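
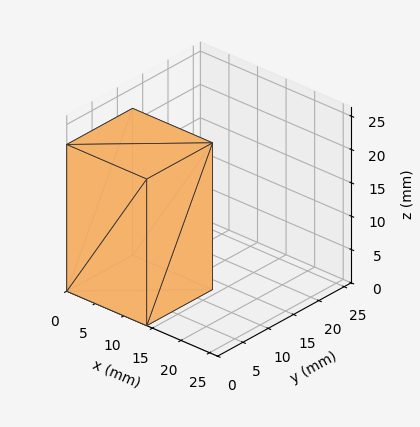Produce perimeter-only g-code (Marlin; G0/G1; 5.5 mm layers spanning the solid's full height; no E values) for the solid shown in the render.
Reading the render: the shape is a rectangular box, roughly 14 × 13 mm footprint and 22 mm tall (dimensions read to the nearest mm from the axis ticks). For the g-code, the solid's height is divided into equal slices at the stated Δz and each level perimeter traced with G1 moves after a G0 lift.

; perimeter-only toolpath
G21 ; units = mm
G90 ; absolute positioning
G28 ; home
; layer 1
G0 Z5.5
G0 X0.0 Y0.0
G1 X14.0 Y0.0
G1 X14.0 Y13.0
G1 X0.0 Y13.0
G1 X0.0 Y0.0
; layer 2
G0 Z11.0
G0 X0.0 Y0.0
G1 X14.0 Y0.0
G1 X14.0 Y13.0
G1 X0.0 Y13.0
G1 X0.0 Y0.0
; layer 3
G0 Z16.5
G0 X0.0 Y0.0
G1 X14.0 Y0.0
G1 X14.0 Y13.0
G1 X0.0 Y13.0
G1 X0.0 Y0.0
; layer 4
G0 Z22.0
G0 X0.0 Y0.0
G1 X14.0 Y0.0
G1 X14.0 Y13.0
G1 X0.0 Y13.0
G1 X0.0 Y0.0
M2 ; end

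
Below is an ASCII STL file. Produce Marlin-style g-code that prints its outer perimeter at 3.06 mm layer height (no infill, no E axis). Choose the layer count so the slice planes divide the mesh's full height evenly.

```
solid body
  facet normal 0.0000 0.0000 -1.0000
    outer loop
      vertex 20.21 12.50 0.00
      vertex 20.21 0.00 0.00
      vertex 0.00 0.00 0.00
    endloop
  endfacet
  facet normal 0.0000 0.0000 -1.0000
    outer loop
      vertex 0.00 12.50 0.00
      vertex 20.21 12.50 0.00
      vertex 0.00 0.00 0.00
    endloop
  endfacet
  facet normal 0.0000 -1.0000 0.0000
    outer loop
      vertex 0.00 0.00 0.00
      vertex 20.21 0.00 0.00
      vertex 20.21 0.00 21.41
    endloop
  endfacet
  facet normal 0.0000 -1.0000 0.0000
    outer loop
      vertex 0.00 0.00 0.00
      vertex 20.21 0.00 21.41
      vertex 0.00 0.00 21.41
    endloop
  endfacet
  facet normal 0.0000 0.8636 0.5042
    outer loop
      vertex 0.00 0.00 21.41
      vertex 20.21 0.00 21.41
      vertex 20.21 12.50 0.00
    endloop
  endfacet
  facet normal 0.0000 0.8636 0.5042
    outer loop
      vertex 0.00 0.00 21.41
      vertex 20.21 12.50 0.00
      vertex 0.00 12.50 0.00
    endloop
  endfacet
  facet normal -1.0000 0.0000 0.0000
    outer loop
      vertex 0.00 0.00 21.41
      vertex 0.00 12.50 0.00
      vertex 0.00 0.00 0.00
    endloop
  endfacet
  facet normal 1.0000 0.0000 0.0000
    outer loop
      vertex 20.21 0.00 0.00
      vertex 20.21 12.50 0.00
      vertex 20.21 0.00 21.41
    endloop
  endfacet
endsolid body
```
; perimeter-only toolpath
G21 ; units = mm
G90 ; absolute positioning
G28 ; home
; layer 1
G0 Z3.06
G0 X0.00 Y0.00
G1 X20.21 Y0.00
G1 X20.21 Y10.71
G1 X0.00 Y10.71
G1 X0.00 Y0.00
; layer 2
G0 Z6.12
G0 X0.00 Y0.00
G1 X20.21 Y0.00
G1 X20.21 Y8.93
G1 X0.00 Y8.93
G1 X0.00 Y0.00
; layer 3
G0 Z9.18
G0 X0.00 Y0.00
G1 X20.21 Y0.00
G1 X20.21 Y7.14
G1 X0.00 Y7.14
G1 X0.00 Y0.00
; layer 4
G0 Z12.23
G0 X0.00 Y0.00
G1 X20.21 Y0.00
G1 X20.21 Y5.36
G1 X0.00 Y5.36
G1 X0.00 Y0.00
; layer 5
G0 Z15.29
G0 X0.00 Y0.00
G1 X20.21 Y0.00
G1 X20.21 Y3.57
G1 X0.00 Y3.57
G1 X0.00 Y0.00
; layer 6
G0 Z18.35
G0 X0.00 Y0.00
G1 X20.21 Y0.00
G1 X20.21 Y1.79
G1 X0.00 Y1.79
G1 X0.00 Y0.00
M2 ; end

The solid is a wedge (ramp): 20.2 × 12.5 mm base, rising to 21.4 mm along the y=0 edge and sloping linearly to z=0 at y=12.5. Slicing at Δz = 3.06 mm — 7 equal slices spanning the solid's height, so layer i sits at z = i·h/7 — gives 6 non-empty perimeters. Each is a 4-segment closed polygon; G0 lifts to the layer z and rapids to the start vertex, then G1 traces the edges. The cross-section shrinks linearly with z (the slice at the apex is degenerate and omitted).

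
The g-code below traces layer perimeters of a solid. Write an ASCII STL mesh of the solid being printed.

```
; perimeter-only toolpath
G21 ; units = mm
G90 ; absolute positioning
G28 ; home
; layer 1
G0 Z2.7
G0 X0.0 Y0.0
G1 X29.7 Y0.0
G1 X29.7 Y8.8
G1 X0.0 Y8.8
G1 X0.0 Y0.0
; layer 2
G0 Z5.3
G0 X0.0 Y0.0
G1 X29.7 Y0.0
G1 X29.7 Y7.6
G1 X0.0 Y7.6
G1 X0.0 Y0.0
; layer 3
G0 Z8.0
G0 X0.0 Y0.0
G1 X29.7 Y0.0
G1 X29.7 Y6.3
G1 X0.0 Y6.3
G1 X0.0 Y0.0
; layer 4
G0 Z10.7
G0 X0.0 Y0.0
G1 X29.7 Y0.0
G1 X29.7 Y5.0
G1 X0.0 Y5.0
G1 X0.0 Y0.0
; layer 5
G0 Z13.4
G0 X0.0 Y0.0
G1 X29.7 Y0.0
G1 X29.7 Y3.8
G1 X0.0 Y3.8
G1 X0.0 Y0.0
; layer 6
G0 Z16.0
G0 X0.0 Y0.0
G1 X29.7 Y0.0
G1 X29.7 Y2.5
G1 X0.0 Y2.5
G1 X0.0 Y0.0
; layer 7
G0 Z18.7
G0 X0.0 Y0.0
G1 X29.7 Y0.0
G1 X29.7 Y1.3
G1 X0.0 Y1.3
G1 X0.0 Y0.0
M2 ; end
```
solid part
  facet normal 0.0000 0.0000 -1.0000
    outer loop
      vertex 29.7 10.1 0.0
      vertex 29.7 0.0 0.0
      vertex 0.0 0.0 0.0
    endloop
  endfacet
  facet normal 0.0000 0.0000 -1.0000
    outer loop
      vertex 0.0 10.1 0.0
      vertex 29.7 10.1 0.0
      vertex 0.0 0.0 0.0
    endloop
  endfacet
  facet normal 0.0000 -1.0000 0.0000
    outer loop
      vertex 0.0 0.0 0.0
      vertex 29.7 0.0 0.0
      vertex 29.7 0.0 21.4
    endloop
  endfacet
  facet normal 0.0000 -1.0000 0.0000
    outer loop
      vertex 0.0 0.0 0.0
      vertex 29.7 0.0 21.4
      vertex 0.0 0.0 21.4
    endloop
  endfacet
  facet normal 0.0000 0.9043 0.4268
    outer loop
      vertex 0.0 0.0 21.4
      vertex 29.7 0.0 21.4
      vertex 29.7 10.1 0.0
    endloop
  endfacet
  facet normal 0.0000 0.9043 0.4268
    outer loop
      vertex 0.0 0.0 21.4
      vertex 29.7 10.1 0.0
      vertex 0.0 10.1 0.0
    endloop
  endfacet
  facet normal -1.0000 0.0000 0.0000
    outer loop
      vertex 0.0 0.0 21.4
      vertex 0.0 10.1 0.0
      vertex 0.0 0.0 0.0
    endloop
  endfacet
  facet normal 1.0000 0.0000 0.0000
    outer loop
      vertex 29.7 0.0 0.0
      vertex 29.7 10.1 0.0
      vertex 29.7 0.0 21.4
    endloop
  endfacet
endsolid part

The G0 Z moves step by Δz≈2.7 mm. The G1 loops shrink linearly with z, so the solid tapers from its base footprint up to z≈21.4. Closing with a flat bottom cap and the tapered top and triangulating gives 8 facets — a wedge (ramp): 29.7 × 10.1 mm base, rising to 21.4 mm along the y=0 edge and sloping linearly to z=0 at y=10.1.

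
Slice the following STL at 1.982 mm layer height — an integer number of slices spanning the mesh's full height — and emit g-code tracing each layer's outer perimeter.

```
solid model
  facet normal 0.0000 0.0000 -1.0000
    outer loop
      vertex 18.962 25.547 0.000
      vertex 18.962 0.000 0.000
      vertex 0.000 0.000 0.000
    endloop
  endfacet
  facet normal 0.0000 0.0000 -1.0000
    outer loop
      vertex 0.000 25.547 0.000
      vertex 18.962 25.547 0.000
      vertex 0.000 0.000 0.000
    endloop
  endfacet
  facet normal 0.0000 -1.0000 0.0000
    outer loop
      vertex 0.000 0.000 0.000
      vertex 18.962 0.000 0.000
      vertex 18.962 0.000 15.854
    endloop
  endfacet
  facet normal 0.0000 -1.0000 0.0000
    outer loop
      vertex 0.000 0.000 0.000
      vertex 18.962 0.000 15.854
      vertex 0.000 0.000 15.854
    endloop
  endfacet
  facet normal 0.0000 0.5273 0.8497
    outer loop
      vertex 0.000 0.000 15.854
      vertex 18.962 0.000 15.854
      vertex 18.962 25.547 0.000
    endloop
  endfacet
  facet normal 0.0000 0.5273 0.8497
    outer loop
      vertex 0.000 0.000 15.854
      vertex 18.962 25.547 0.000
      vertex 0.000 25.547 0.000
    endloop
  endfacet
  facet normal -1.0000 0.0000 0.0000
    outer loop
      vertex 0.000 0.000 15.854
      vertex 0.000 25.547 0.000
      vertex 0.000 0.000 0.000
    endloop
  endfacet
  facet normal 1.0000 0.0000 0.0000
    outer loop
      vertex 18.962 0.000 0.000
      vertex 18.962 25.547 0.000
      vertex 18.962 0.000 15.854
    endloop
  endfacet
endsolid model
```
; perimeter-only toolpath
G21 ; units = mm
G90 ; absolute positioning
G28 ; home
; layer 1
G0 Z1.982
G0 X0.000 Y0.000
G1 X18.962 Y0.000
G1 X18.962 Y22.354
G1 X0.000 Y22.354
G1 X0.000 Y0.000
; layer 2
G0 Z3.963
G0 X0.000 Y0.000
G1 X18.962 Y0.000
G1 X18.962 Y19.160
G1 X0.000 Y19.160
G1 X0.000 Y0.000
; layer 3
G0 Z5.945
G0 X0.000 Y0.000
G1 X18.962 Y0.000
G1 X18.962 Y15.967
G1 X0.000 Y15.967
G1 X0.000 Y0.000
; layer 4
G0 Z7.927
G0 X0.000 Y0.000
G1 X18.962 Y0.000
G1 X18.962 Y12.774
G1 X0.000 Y12.774
G1 X0.000 Y0.000
; layer 5
G0 Z9.909
G0 X0.000 Y0.000
G1 X18.962 Y0.000
G1 X18.962 Y9.580
G1 X0.000 Y9.580
G1 X0.000 Y0.000
; layer 6
G0 Z11.890
G0 X0.000 Y0.000
G1 X18.962 Y0.000
G1 X18.962 Y6.387
G1 X0.000 Y6.387
G1 X0.000 Y0.000
; layer 7
G0 Z13.872
G0 X0.000 Y0.000
G1 X18.962 Y0.000
G1 X18.962 Y3.193
G1 X0.000 Y3.193
G1 X0.000 Y0.000
M2 ; end

The solid is a wedge (ramp): 19 × 25.5 mm base, rising to 15.9 mm along the y=0 edge and sloping linearly to z=0 at y=25.5. Slicing at Δz = 1.982 mm — 8 equal slices spanning the solid's height, so layer i sits at z = i·h/8 — gives 7 non-empty perimeters. Each is a 4-segment closed polygon; G0 lifts to the layer z and rapids to the start vertex, then G1 traces the edges. The cross-section shrinks linearly with z (the slice at the apex is degenerate and omitted).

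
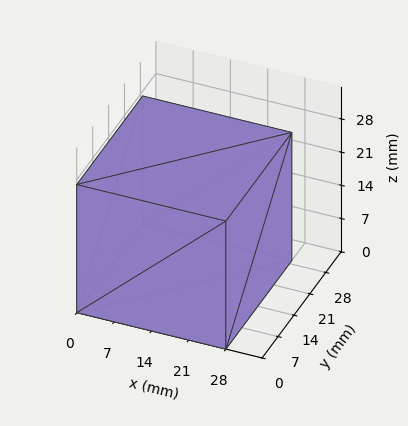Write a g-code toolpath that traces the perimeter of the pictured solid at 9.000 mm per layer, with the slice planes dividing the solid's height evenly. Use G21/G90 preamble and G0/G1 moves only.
Reading the render: the shape is a rectangular box, roughly 28 × 29 mm footprint and 27 mm tall (dimensions read to the nearest mm from the axis ticks). For the g-code, the solid's height is divided into equal slices at the stated Δz and each level perimeter traced with G1 moves after a G0 lift.

; perimeter-only toolpath
G21 ; units = mm
G90 ; absolute positioning
G28 ; home
; layer 1
G0 Z9.000
G0 X0.000 Y0.000
G1 X28.000 Y0.000
G1 X28.000 Y29.000
G1 X0.000 Y29.000
G1 X0.000 Y0.000
; layer 2
G0 Z18.000
G0 X0.000 Y0.000
G1 X28.000 Y0.000
G1 X28.000 Y29.000
G1 X0.000 Y29.000
G1 X0.000 Y0.000
; layer 3
G0 Z27.000
G0 X0.000 Y0.000
G1 X28.000 Y0.000
G1 X28.000 Y29.000
G1 X0.000 Y29.000
G1 X0.000 Y0.000
M2 ; end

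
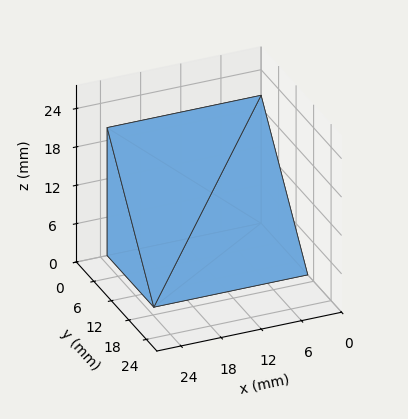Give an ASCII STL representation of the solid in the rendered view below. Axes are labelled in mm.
Reading the render: the shape is a wedge (ramp): 23 × 16 mm base, rising to 20 mm along the y=0 edge and sloping linearly to z=0 at y=16 (dimensions read to the nearest mm from the axis ticks). For the STL, each face is triangulated and given an outward normal.

solid part
  facet normal 0.0000 0.0000 -1.0000
    outer loop
      vertex 23.00 16.00 0.00
      vertex 23.00 0.00 0.00
      vertex 0.00 0.00 0.00
    endloop
  endfacet
  facet normal 0.0000 0.0000 -1.0000
    outer loop
      vertex 0.00 16.00 0.00
      vertex 23.00 16.00 0.00
      vertex 0.00 0.00 0.00
    endloop
  endfacet
  facet normal 0.0000 -1.0000 0.0000
    outer loop
      vertex 0.00 0.00 0.00
      vertex 23.00 0.00 0.00
      vertex 23.00 0.00 20.00
    endloop
  endfacet
  facet normal 0.0000 -1.0000 0.0000
    outer loop
      vertex 0.00 0.00 0.00
      vertex 23.00 0.00 20.00
      vertex 0.00 0.00 20.00
    endloop
  endfacet
  facet normal 0.0000 0.7809 0.6247
    outer loop
      vertex 0.00 0.00 20.00
      vertex 23.00 0.00 20.00
      vertex 23.00 16.00 0.00
    endloop
  endfacet
  facet normal 0.0000 0.7809 0.6247
    outer loop
      vertex 0.00 0.00 20.00
      vertex 23.00 16.00 0.00
      vertex 0.00 16.00 0.00
    endloop
  endfacet
  facet normal -1.0000 0.0000 0.0000
    outer loop
      vertex 0.00 0.00 20.00
      vertex 0.00 16.00 0.00
      vertex 0.00 0.00 0.00
    endloop
  endfacet
  facet normal 1.0000 0.0000 0.0000
    outer loop
      vertex 23.00 0.00 0.00
      vertex 23.00 16.00 0.00
      vertex 23.00 0.00 20.00
    endloop
  endfacet
endsolid part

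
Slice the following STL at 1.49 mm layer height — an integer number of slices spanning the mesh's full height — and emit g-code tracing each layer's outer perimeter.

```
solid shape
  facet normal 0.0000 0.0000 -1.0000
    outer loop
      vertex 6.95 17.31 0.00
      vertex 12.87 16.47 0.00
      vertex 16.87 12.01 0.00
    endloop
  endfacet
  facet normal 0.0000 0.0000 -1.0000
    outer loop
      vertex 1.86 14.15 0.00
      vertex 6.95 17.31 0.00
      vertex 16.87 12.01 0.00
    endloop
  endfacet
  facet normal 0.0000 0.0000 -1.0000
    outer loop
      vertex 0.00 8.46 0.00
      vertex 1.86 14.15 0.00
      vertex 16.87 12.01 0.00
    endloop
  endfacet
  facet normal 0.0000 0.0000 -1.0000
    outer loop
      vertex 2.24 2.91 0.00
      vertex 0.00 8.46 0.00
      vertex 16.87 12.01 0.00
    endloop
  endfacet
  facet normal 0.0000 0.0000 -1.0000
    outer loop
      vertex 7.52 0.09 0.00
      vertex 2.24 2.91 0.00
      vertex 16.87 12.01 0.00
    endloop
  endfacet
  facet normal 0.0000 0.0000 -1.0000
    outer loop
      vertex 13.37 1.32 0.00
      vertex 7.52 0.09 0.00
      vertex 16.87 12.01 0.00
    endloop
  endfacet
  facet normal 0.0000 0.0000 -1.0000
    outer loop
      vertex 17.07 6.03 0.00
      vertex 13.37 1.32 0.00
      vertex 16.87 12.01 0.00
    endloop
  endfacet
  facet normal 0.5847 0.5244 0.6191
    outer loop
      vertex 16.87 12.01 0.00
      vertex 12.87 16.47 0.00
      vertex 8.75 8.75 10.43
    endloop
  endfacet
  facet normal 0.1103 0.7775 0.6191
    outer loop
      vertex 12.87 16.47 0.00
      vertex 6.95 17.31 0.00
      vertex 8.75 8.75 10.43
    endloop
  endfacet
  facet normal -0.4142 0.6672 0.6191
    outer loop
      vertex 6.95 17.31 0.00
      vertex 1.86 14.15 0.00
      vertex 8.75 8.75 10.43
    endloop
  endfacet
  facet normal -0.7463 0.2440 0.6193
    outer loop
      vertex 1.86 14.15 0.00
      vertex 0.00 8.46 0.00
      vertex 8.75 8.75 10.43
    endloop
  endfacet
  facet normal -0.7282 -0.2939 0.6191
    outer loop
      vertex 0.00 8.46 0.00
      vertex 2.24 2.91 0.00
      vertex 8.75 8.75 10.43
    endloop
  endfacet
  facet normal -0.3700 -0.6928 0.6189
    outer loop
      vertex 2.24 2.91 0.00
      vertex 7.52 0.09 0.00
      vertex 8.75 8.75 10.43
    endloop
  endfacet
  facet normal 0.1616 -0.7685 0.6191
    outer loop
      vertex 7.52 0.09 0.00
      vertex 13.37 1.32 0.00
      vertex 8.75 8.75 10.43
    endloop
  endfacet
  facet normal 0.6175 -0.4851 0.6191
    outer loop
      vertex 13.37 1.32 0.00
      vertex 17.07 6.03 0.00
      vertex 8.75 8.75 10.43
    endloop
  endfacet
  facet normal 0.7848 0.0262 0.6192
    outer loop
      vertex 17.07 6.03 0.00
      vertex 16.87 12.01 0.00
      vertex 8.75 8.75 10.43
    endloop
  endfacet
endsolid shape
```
; perimeter-only toolpath
G21 ; units = mm
G90 ; absolute positioning
G28 ; home
; layer 1
G0 Z1.49
G0 X15.71 Y11.54
G1 X12.28 Y15.37
G1 X7.21 Y16.09
G1 X2.84 Y13.38
G1 X1.25 Y8.50
G1 X3.17 Y3.74
G1 X7.70 Y1.33
G1 X12.71 Y2.38
G1 X15.88 Y6.42
G1 X15.71 Y11.54
; layer 2
G0 Z2.98
G0 X14.55 Y11.08
G1 X11.69 Y14.26
G1 X7.46 Y14.86
G1 X3.83 Y12.61
G1 X2.50 Y8.54
G1 X4.10 Y4.58
G1 X7.87 Y2.56
G1 X12.05 Y3.44
G1 X14.69 Y6.81
G1 X14.55 Y11.08
; layer 3
G0 Z4.47
G0 X13.39 Y10.61
G1 X11.10 Y13.16
G1 X7.72 Y13.64
G1 X4.81 Y11.84
G1 X3.75 Y8.58
G1 X5.03 Y5.41
G1 X8.05 Y3.80
G1 X11.39 Y4.50
G1 X13.50 Y7.20
G1 X13.39 Y10.61
; layer 4
G0 Z5.96
G0 X12.23 Y10.15
G1 X10.52 Y12.06
G1 X7.98 Y12.42
G1 X5.80 Y11.06
G1 X5.00 Y8.63
G1 X5.96 Y6.25
G1 X8.22 Y5.04
G1 X10.73 Y5.57
G1 X12.32 Y7.58
G1 X12.23 Y10.15
; layer 5
G0 Z7.45
G0 X11.07 Y9.68
G1 X9.93 Y10.96
G1 X8.24 Y11.20
G1 X6.78 Y10.29
G1 X6.25 Y8.67
G1 X6.89 Y7.08
G1 X8.40 Y6.28
G1 X10.07 Y6.63
G1 X11.13 Y7.97
G1 X11.07 Y9.68
; layer 6
G0 Z8.94
G0 X9.91 Y9.22
G1 X9.34 Y9.85
G1 X8.49 Y9.97
G1 X7.77 Y9.52
G1 X7.50 Y8.71
G1 X7.82 Y7.92
G1 X8.57 Y7.51
G1 X9.41 Y7.69
G1 X9.94 Y8.36
G1 X9.91 Y9.22
M2 ; end

The solid is a regular 9-sided pyramid, base circumscribed radius ≈ 8.75 mm, apex at z ≈ 10.4 mm. Slicing at Δz = 1.49 mm — 7 equal slices spanning the solid's height, so layer i sits at z = i·h/7 — gives 6 non-empty perimeters. Each is a 9-segment closed polygon; G0 lifts to the layer z and rapids to the start vertex, then G1 traces the edges. The cross-section shrinks linearly with z (the slice at the apex is degenerate and omitted).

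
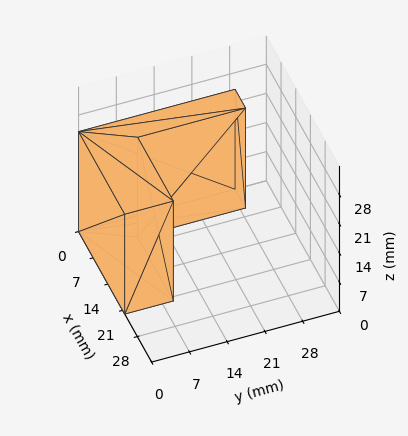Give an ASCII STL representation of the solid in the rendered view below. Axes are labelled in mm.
Reading the render: the shape is an L-shaped prism: outer 22 × 29 mm, arm thicknesses ≈ 9 mm (horizontal) and 5 mm (vertical), extruded 24 mm in z (dimensions read to the nearest mm from the axis ticks). For the STL, each face is triangulated and given an outward normal.

solid part
  facet normal 0.0000 0.0000 -1.0000
    outer loop
      vertex 22.0 9.0 0.0
      vertex 22.0 0.0 0.0
      vertex 0.0 0.0 0.0
    endloop
  endfacet
  facet normal 0.0000 0.0000 -1.0000
    outer loop
      vertex 5.0 9.0 0.0
      vertex 22.0 9.0 0.0
      vertex 0.0 0.0 0.0
    endloop
  endfacet
  facet normal 0.0000 0.0000 -1.0000
    outer loop
      vertex 5.0 29.0 0.0
      vertex 5.0 9.0 0.0
      vertex 0.0 0.0 0.0
    endloop
  endfacet
  facet normal 0.0000 0.0000 -1.0000
    outer loop
      vertex 0.0 29.0 0.0
      vertex 5.0 29.0 0.0
      vertex 0.0 0.0 0.0
    endloop
  endfacet
  facet normal 0.0000 0.0000 1.0000
    outer loop
      vertex 0.0 0.0 24.0
      vertex 22.0 0.0 24.0
      vertex 22.0 9.0 24.0
    endloop
  endfacet
  facet normal 0.0000 0.0000 1.0000
    outer loop
      vertex 0.0 0.0 24.0
      vertex 22.0 9.0 24.0
      vertex 5.0 9.0 24.0
    endloop
  endfacet
  facet normal 0.0000 0.0000 1.0000
    outer loop
      vertex 0.0 0.0 24.0
      vertex 5.0 9.0 24.0
      vertex 5.0 29.0 24.0
    endloop
  endfacet
  facet normal 0.0000 0.0000 1.0000
    outer loop
      vertex 0.0 0.0 24.0
      vertex 5.0 29.0 24.0
      vertex 0.0 29.0 24.0
    endloop
  endfacet
  facet normal 0.0000 -1.0000 0.0000
    outer loop
      vertex 0.0 0.0 0.0
      vertex 22.0 0.0 0.0
      vertex 22.0 0.0 24.0
    endloop
  endfacet
  facet normal 0.0000 -1.0000 0.0000
    outer loop
      vertex 0.0 0.0 0.0
      vertex 22.0 0.0 24.0
      vertex 0.0 0.0 24.0
    endloop
  endfacet
  facet normal 1.0000 0.0000 0.0000
    outer loop
      vertex 22.0 0.0 0.0
      vertex 22.0 9.0 0.0
      vertex 22.0 9.0 24.0
    endloop
  endfacet
  facet normal 1.0000 0.0000 0.0000
    outer loop
      vertex 22.0 0.0 0.0
      vertex 22.0 9.0 24.0
      vertex 22.0 0.0 24.0
    endloop
  endfacet
  facet normal 0.0000 1.0000 0.0000
    outer loop
      vertex 22.0 9.0 0.0
      vertex 5.0 9.0 0.0
      vertex 5.0 9.0 24.0
    endloop
  endfacet
  facet normal 0.0000 1.0000 0.0000
    outer loop
      vertex 22.0 9.0 0.0
      vertex 5.0 9.0 24.0
      vertex 22.0 9.0 24.0
    endloop
  endfacet
  facet normal 1.0000 0.0000 0.0000
    outer loop
      vertex 5.0 9.0 0.0
      vertex 5.0 29.0 0.0
      vertex 5.0 29.0 24.0
    endloop
  endfacet
  facet normal 1.0000 0.0000 0.0000
    outer loop
      vertex 5.0 9.0 0.0
      vertex 5.0 29.0 24.0
      vertex 5.0 9.0 24.0
    endloop
  endfacet
  facet normal 0.0000 1.0000 0.0000
    outer loop
      vertex 5.0 29.0 0.0
      vertex 0.0 29.0 0.0
      vertex 0.0 29.0 24.0
    endloop
  endfacet
  facet normal 0.0000 1.0000 0.0000
    outer loop
      vertex 5.0 29.0 0.0
      vertex 0.0 29.0 24.0
      vertex 5.0 29.0 24.0
    endloop
  endfacet
  facet normal -1.0000 0.0000 0.0000
    outer loop
      vertex 0.0 29.0 0.0
      vertex 0.0 0.0 0.0
      vertex 0.0 0.0 24.0
    endloop
  endfacet
  facet normal -1.0000 0.0000 0.0000
    outer loop
      vertex 0.0 29.0 0.0
      vertex 0.0 0.0 24.0
      vertex 0.0 29.0 24.0
    endloop
  endfacet
endsolid part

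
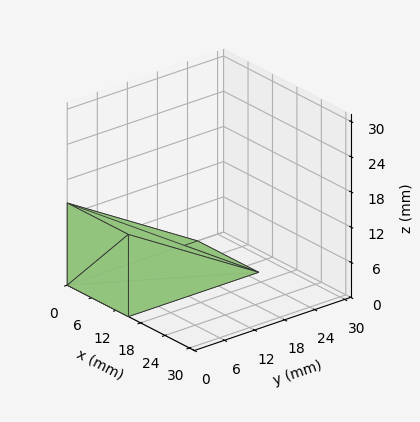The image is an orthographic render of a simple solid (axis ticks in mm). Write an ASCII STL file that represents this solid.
Reading the render: the shape is a wedge (ramp): 15 × 26 mm base, rising to 14 mm along the y=0 edge and sloping linearly to z=0 at y=26 (dimensions read to the nearest mm from the axis ticks). For the STL, each face is triangulated and given an outward normal.

solid part
  facet normal 0.0000 0.0000 -1.0000
    outer loop
      vertex 15.00 26.00 0.00
      vertex 15.00 0.00 0.00
      vertex 0.00 0.00 0.00
    endloop
  endfacet
  facet normal 0.0000 0.0000 -1.0000
    outer loop
      vertex 0.00 26.00 0.00
      vertex 15.00 26.00 0.00
      vertex 0.00 0.00 0.00
    endloop
  endfacet
  facet normal 0.0000 -1.0000 0.0000
    outer loop
      vertex 0.00 0.00 0.00
      vertex 15.00 0.00 0.00
      vertex 15.00 0.00 14.00
    endloop
  endfacet
  facet normal 0.0000 -1.0000 0.0000
    outer loop
      vertex 0.00 0.00 0.00
      vertex 15.00 0.00 14.00
      vertex 0.00 0.00 14.00
    endloop
  endfacet
  facet normal 0.0000 0.4741 0.8805
    outer loop
      vertex 0.00 0.00 14.00
      vertex 15.00 0.00 14.00
      vertex 15.00 26.00 0.00
    endloop
  endfacet
  facet normal 0.0000 0.4741 0.8805
    outer loop
      vertex 0.00 0.00 14.00
      vertex 15.00 26.00 0.00
      vertex 0.00 26.00 0.00
    endloop
  endfacet
  facet normal -1.0000 0.0000 0.0000
    outer loop
      vertex 0.00 0.00 14.00
      vertex 0.00 26.00 0.00
      vertex 0.00 0.00 0.00
    endloop
  endfacet
  facet normal 1.0000 0.0000 0.0000
    outer loop
      vertex 15.00 0.00 0.00
      vertex 15.00 26.00 0.00
      vertex 15.00 0.00 14.00
    endloop
  endfacet
endsolid part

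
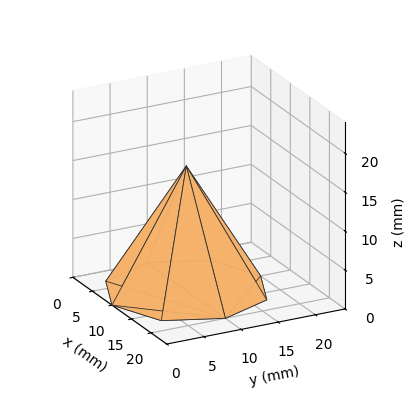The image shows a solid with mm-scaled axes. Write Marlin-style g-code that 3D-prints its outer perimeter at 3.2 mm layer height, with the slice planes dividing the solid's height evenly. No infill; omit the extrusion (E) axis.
Reading the render: the shape is a regular 8-sided pyramid, base circumscribed radius ≈ 10 mm, apex at z ≈ 16 mm (dimensions read to the nearest mm from the axis ticks). For the g-code, the solid's height is divided into equal slices at the stated Δz and each level perimeter traced with G1 moves after a G0 lift.

; perimeter-only toolpath
G21 ; units = mm
G90 ; absolute positioning
G28 ; home
; layer 1
G0 Z3.2
G0 X18.0 Y10.0
G1 X15.7 Y15.7
G1 X10.0 Y18.0
G1 X4.3 Y15.7
G1 X2.0 Y10.0
G1 X4.3 Y4.3
G1 X10.0 Y2.0
G1 X15.7 Y4.3
G1 X18.0 Y10.0
; layer 2
G0 Z6.4
G0 X16.0 Y10.0
G1 X14.3 Y14.3
G1 X10.0 Y16.0
G1 X5.7 Y14.3
G1 X4.0 Y10.0
G1 X5.7 Y5.7
G1 X10.0 Y4.0
G1 X14.3 Y5.7
G1 X16.0 Y10.0
; layer 3
G0 Z9.6
G0 X14.0 Y10.0
G1 X12.8 Y12.8
G1 X10.0 Y14.0
G1 X7.2 Y12.8
G1 X6.0 Y10.0
G1 X7.2 Y7.2
G1 X10.0 Y6.0
G1 X12.8 Y7.2
G1 X14.0 Y10.0
; layer 4
G0 Z12.8
G0 X12.0 Y10.0
G1 X11.4 Y11.4
G1 X10.0 Y12.0
G1 X8.6 Y11.4
G1 X8.0 Y10.0
G1 X8.6 Y8.6
G1 X10.0 Y8.0
G1 X11.4 Y8.6
G1 X12.0 Y10.0
M2 ; end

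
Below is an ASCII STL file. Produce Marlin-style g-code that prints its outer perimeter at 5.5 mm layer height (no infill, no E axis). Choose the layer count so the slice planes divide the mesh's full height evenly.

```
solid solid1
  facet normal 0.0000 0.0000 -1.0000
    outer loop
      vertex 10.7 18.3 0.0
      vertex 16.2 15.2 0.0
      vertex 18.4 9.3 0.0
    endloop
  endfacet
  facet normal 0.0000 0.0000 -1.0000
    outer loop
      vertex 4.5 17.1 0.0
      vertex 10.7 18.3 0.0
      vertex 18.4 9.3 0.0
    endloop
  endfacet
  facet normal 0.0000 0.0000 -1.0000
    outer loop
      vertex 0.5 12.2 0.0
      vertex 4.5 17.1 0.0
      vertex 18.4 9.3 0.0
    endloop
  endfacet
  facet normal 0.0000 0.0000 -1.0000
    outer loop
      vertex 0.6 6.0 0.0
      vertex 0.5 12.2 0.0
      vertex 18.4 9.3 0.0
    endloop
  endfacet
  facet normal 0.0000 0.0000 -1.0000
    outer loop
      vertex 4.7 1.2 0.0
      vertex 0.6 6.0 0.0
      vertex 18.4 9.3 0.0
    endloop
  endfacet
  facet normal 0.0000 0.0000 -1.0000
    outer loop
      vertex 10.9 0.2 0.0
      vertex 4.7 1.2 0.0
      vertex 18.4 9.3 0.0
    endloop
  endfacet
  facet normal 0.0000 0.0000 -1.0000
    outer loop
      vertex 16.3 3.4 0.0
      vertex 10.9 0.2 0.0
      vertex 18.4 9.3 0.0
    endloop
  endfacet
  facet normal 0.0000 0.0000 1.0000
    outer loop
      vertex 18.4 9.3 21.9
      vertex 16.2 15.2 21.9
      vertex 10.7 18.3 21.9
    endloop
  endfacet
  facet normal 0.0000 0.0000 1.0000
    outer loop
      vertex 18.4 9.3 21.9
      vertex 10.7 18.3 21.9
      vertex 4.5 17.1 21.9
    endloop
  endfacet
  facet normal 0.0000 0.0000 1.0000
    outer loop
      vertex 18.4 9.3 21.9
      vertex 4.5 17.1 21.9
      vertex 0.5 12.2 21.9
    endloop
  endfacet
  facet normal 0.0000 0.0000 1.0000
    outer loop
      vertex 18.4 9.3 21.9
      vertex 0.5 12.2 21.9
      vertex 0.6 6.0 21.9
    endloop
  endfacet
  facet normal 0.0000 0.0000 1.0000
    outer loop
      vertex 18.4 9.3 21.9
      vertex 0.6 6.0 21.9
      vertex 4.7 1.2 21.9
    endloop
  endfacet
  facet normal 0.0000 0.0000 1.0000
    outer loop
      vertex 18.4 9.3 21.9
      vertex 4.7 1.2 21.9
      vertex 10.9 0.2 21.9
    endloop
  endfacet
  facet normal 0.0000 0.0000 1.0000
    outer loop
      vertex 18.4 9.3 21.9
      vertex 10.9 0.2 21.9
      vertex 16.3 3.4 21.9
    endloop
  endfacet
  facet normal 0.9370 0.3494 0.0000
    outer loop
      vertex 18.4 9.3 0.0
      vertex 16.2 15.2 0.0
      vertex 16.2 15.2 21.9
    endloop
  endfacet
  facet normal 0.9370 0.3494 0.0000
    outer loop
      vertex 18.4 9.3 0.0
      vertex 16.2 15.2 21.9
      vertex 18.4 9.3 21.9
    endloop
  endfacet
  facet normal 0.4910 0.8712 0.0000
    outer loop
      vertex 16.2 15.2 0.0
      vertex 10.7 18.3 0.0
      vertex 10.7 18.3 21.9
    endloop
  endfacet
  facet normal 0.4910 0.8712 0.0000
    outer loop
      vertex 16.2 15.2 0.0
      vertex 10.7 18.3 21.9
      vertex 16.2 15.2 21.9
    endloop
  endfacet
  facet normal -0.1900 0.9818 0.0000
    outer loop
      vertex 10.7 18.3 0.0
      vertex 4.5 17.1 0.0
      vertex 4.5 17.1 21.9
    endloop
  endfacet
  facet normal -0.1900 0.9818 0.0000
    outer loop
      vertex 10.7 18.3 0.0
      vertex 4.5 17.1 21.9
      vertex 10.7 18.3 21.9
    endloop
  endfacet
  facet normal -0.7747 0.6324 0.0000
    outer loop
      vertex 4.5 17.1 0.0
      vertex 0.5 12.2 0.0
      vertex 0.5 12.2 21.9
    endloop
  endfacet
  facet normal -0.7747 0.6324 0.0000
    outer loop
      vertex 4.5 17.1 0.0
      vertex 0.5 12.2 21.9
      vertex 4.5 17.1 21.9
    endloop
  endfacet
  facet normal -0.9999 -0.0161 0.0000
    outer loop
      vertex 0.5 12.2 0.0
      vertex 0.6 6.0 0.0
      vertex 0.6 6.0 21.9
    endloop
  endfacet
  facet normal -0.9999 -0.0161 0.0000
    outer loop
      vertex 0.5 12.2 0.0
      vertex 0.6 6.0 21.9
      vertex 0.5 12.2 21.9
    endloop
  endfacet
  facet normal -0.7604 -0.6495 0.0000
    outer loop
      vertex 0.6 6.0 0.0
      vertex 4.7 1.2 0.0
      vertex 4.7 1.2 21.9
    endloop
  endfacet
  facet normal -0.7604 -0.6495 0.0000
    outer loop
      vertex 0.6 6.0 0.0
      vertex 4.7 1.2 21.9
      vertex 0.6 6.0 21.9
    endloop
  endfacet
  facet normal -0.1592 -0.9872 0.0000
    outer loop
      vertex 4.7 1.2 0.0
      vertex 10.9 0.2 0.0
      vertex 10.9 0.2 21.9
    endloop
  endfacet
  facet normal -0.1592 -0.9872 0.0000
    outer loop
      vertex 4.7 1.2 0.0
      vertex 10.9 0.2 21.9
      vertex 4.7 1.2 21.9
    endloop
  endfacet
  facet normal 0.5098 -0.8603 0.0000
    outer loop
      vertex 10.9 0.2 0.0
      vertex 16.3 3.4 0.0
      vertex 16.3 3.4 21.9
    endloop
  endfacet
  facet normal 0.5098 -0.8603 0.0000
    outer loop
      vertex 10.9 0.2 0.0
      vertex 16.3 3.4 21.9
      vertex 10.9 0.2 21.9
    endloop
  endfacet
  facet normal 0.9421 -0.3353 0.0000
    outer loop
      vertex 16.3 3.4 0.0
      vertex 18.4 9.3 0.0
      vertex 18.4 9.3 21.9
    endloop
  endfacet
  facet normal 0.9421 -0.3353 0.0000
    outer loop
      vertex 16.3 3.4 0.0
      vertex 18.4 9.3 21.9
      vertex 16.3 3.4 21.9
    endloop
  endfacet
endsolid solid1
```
; perimeter-only toolpath
G21 ; units = mm
G90 ; absolute positioning
G28 ; home
; layer 1
G0 Z5.5
G0 X18.4 Y9.3
G1 X16.2 Y15.2
G1 X10.7 Y18.3
G1 X4.5 Y17.1
G1 X0.5 Y12.2
G1 X0.6 Y6.0
G1 X4.7 Y1.2
G1 X10.9 Y0.2
G1 X16.3 Y3.4
G1 X18.4 Y9.3
; layer 2
G0 Z10.9
G0 X18.4 Y9.3
G1 X16.2 Y15.2
G1 X10.7 Y18.3
G1 X4.5 Y17.1
G1 X0.5 Y12.2
G1 X0.6 Y6.0
G1 X4.7 Y1.2
G1 X10.9 Y0.2
G1 X16.3 Y3.4
G1 X18.4 Y9.3
; layer 3
G0 Z16.4
G0 X18.4 Y9.3
G1 X16.2 Y15.2
G1 X10.7 Y18.3
G1 X4.5 Y17.1
G1 X0.5 Y12.2
G1 X0.6 Y6.0
G1 X4.7 Y1.2
G1 X10.9 Y0.2
G1 X16.3 Y3.4
G1 X18.4 Y9.3
; layer 4
G0 Z21.9
G0 X18.4 Y9.3
G1 X16.2 Y15.2
G1 X10.7 Y18.3
G1 X4.5 Y17.1
G1 X0.5 Y12.2
G1 X0.6 Y6.0
G1 X4.7 Y1.2
G1 X10.9 Y0.2
G1 X16.3 Y3.4
G1 X18.4 Y9.3
M2 ; end

The solid is a regular 9-sided prism (a cylinder approximated with 9 flat sides), circumscribed radius ≈ 9.2 mm, height ≈ 21.9 mm. Slicing at Δz = 5.5 mm — 4 equal slices spanning the solid's height, so layer i sits at z = i·h/4 — gives 4 non-empty perimeters. Each is a 9-segment closed polygon; G0 lifts to the layer z and rapids to the start vertex, then G1 traces the edges.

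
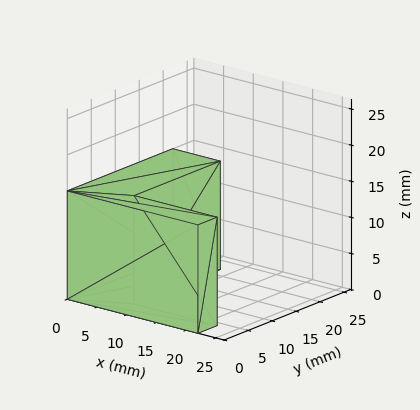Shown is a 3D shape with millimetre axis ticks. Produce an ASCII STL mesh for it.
Reading the render: the shape is an L-shaped prism: outer 22 × 22 mm, arm thicknesses ≈ 4 mm (horizontal) and 8 mm (vertical), extruded 15 mm in z (dimensions read to the nearest mm from the axis ticks). For the STL, each face is triangulated and given an outward normal.

solid part
  facet normal 0.0000 0.0000 -1.0000
    outer loop
      vertex 22.000 4.000 0.000
      vertex 22.000 0.000 0.000
      vertex 0.000 0.000 0.000
    endloop
  endfacet
  facet normal 0.0000 0.0000 -1.0000
    outer loop
      vertex 8.000 4.000 0.000
      vertex 22.000 4.000 0.000
      vertex 0.000 0.000 0.000
    endloop
  endfacet
  facet normal 0.0000 0.0000 -1.0000
    outer loop
      vertex 8.000 22.000 0.000
      vertex 8.000 4.000 0.000
      vertex 0.000 0.000 0.000
    endloop
  endfacet
  facet normal 0.0000 0.0000 -1.0000
    outer loop
      vertex 0.000 22.000 0.000
      vertex 8.000 22.000 0.000
      vertex 0.000 0.000 0.000
    endloop
  endfacet
  facet normal 0.0000 0.0000 1.0000
    outer loop
      vertex 0.000 0.000 15.000
      vertex 22.000 0.000 15.000
      vertex 22.000 4.000 15.000
    endloop
  endfacet
  facet normal 0.0000 0.0000 1.0000
    outer loop
      vertex 0.000 0.000 15.000
      vertex 22.000 4.000 15.000
      vertex 8.000 4.000 15.000
    endloop
  endfacet
  facet normal 0.0000 0.0000 1.0000
    outer loop
      vertex 0.000 0.000 15.000
      vertex 8.000 4.000 15.000
      vertex 8.000 22.000 15.000
    endloop
  endfacet
  facet normal 0.0000 0.0000 1.0000
    outer loop
      vertex 0.000 0.000 15.000
      vertex 8.000 22.000 15.000
      vertex 0.000 22.000 15.000
    endloop
  endfacet
  facet normal 0.0000 -1.0000 0.0000
    outer loop
      vertex 0.000 0.000 0.000
      vertex 22.000 0.000 0.000
      vertex 22.000 0.000 15.000
    endloop
  endfacet
  facet normal 0.0000 -1.0000 0.0000
    outer loop
      vertex 0.000 0.000 0.000
      vertex 22.000 0.000 15.000
      vertex 0.000 0.000 15.000
    endloop
  endfacet
  facet normal 1.0000 0.0000 0.0000
    outer loop
      vertex 22.000 0.000 0.000
      vertex 22.000 4.000 0.000
      vertex 22.000 4.000 15.000
    endloop
  endfacet
  facet normal 1.0000 0.0000 0.0000
    outer loop
      vertex 22.000 0.000 0.000
      vertex 22.000 4.000 15.000
      vertex 22.000 0.000 15.000
    endloop
  endfacet
  facet normal 0.0000 1.0000 0.0000
    outer loop
      vertex 22.000 4.000 0.000
      vertex 8.000 4.000 0.000
      vertex 8.000 4.000 15.000
    endloop
  endfacet
  facet normal 0.0000 1.0000 0.0000
    outer loop
      vertex 22.000 4.000 0.000
      vertex 8.000 4.000 15.000
      vertex 22.000 4.000 15.000
    endloop
  endfacet
  facet normal 1.0000 0.0000 0.0000
    outer loop
      vertex 8.000 4.000 0.000
      vertex 8.000 22.000 0.000
      vertex 8.000 22.000 15.000
    endloop
  endfacet
  facet normal 1.0000 0.0000 0.0000
    outer loop
      vertex 8.000 4.000 0.000
      vertex 8.000 22.000 15.000
      vertex 8.000 4.000 15.000
    endloop
  endfacet
  facet normal 0.0000 1.0000 0.0000
    outer loop
      vertex 8.000 22.000 0.000
      vertex 0.000 22.000 0.000
      vertex 0.000 22.000 15.000
    endloop
  endfacet
  facet normal 0.0000 1.0000 0.0000
    outer loop
      vertex 8.000 22.000 0.000
      vertex 0.000 22.000 15.000
      vertex 8.000 22.000 15.000
    endloop
  endfacet
  facet normal -1.0000 0.0000 0.0000
    outer loop
      vertex 0.000 22.000 0.000
      vertex 0.000 0.000 0.000
      vertex 0.000 0.000 15.000
    endloop
  endfacet
  facet normal -1.0000 0.0000 0.0000
    outer loop
      vertex 0.000 22.000 0.000
      vertex 0.000 0.000 15.000
      vertex 0.000 22.000 15.000
    endloop
  endfacet
endsolid part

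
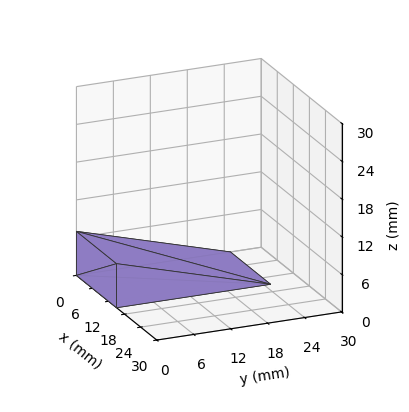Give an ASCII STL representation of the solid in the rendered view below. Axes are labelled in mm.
Reading the render: the shape is a wedge (ramp): 15 × 25 mm base, rising to 7 mm along the y=0 edge and sloping linearly to z=0 at y=25 (dimensions read to the nearest mm from the axis ticks). For the STL, each face is triangulated and given an outward normal.

solid part
  facet normal 0.0000 0.0000 -1.0000
    outer loop
      vertex 15.0 25.0 0.0
      vertex 15.0 0.0 0.0
      vertex 0.0 0.0 0.0
    endloop
  endfacet
  facet normal 0.0000 0.0000 -1.0000
    outer loop
      vertex 0.0 25.0 0.0
      vertex 15.0 25.0 0.0
      vertex 0.0 0.0 0.0
    endloop
  endfacet
  facet normal 0.0000 -1.0000 0.0000
    outer loop
      vertex 0.0 0.0 0.0
      vertex 15.0 0.0 0.0
      vertex 15.0 0.0 7.0
    endloop
  endfacet
  facet normal 0.0000 -1.0000 0.0000
    outer loop
      vertex 0.0 0.0 0.0
      vertex 15.0 0.0 7.0
      vertex 0.0 0.0 7.0
    endloop
  endfacet
  facet normal 0.0000 0.2696 0.9630
    outer loop
      vertex 0.0 0.0 7.0
      vertex 15.0 0.0 7.0
      vertex 15.0 25.0 0.0
    endloop
  endfacet
  facet normal 0.0000 0.2696 0.9630
    outer loop
      vertex 0.0 0.0 7.0
      vertex 15.0 25.0 0.0
      vertex 0.0 25.0 0.0
    endloop
  endfacet
  facet normal -1.0000 0.0000 0.0000
    outer loop
      vertex 0.0 0.0 7.0
      vertex 0.0 25.0 0.0
      vertex 0.0 0.0 0.0
    endloop
  endfacet
  facet normal 1.0000 0.0000 0.0000
    outer loop
      vertex 15.0 0.0 0.0
      vertex 15.0 25.0 0.0
      vertex 15.0 0.0 7.0
    endloop
  endfacet
endsolid part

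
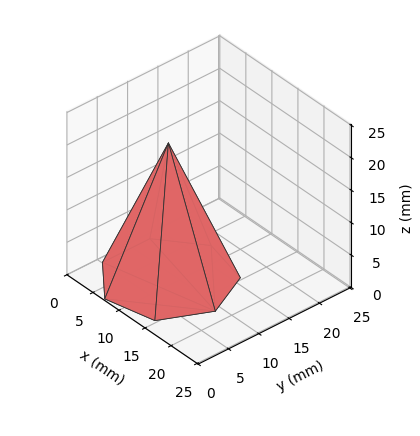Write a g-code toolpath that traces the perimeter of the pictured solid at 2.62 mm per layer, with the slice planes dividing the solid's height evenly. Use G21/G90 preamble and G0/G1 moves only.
Reading the render: the shape is a regular 7-sided pyramid, base circumscribed radius ≈ 9 mm, apex at z ≈ 21 mm (dimensions read to the nearest mm from the axis ticks). For the g-code, the solid's height is divided into equal slices at the stated Δz and each level perimeter traced with G1 moves after a G0 lift.

; perimeter-only toolpath
G21 ; units = mm
G90 ; absolute positioning
G28 ; home
; layer 1
G0 Z2.62
G0 X16.88 Y9.00
G1 X13.91 Y15.16
G1 X7.25 Y16.67
G1 X1.90 Y12.41
G1 X1.90 Y5.59
G1 X7.25 Y1.33
G1 X13.91 Y2.84
G1 X16.88 Y9.00
; layer 2
G0 Z5.25
G0 X15.75 Y9.00
G1 X13.21 Y14.28
G1 X7.50 Y15.58
G1 X2.92 Y11.93
G1 X2.92 Y6.07
G1 X7.50 Y2.42
G1 X13.21 Y3.72
G1 X15.75 Y9.00
; layer 3
G0 Z7.88
G0 X14.62 Y9.00
G1 X12.51 Y13.40
G1 X7.75 Y14.48
G1 X3.93 Y11.44
G1 X3.93 Y6.56
G1 X7.75 Y3.52
G1 X12.51 Y4.60
G1 X14.62 Y9.00
; layer 4
G0 Z10.50
G0 X13.50 Y9.00
G1 X11.80 Y12.52
G1 X8.00 Y13.38
G1 X4.95 Y10.95
G1 X4.95 Y7.05
G1 X8.00 Y4.62
G1 X11.80 Y5.48
G1 X13.50 Y9.00
; layer 5
G0 Z13.12
G0 X12.38 Y9.00
G1 X11.10 Y11.64
G1 X8.25 Y12.29
G1 X5.96 Y10.46
G1 X5.96 Y7.54
G1 X8.25 Y5.71
G1 X11.10 Y6.36
G1 X12.38 Y9.00
; layer 6
G0 Z15.75
G0 X11.25 Y9.00
G1 X10.40 Y10.76
G1 X8.50 Y11.19
G1 X6.97 Y9.97
G1 X6.97 Y8.03
G1 X8.50 Y6.81
G1 X10.40 Y7.24
G1 X11.25 Y9.00
; layer 7
G0 Z18.38
G0 X10.12 Y9.00
G1 X9.70 Y9.88
G1 X8.75 Y10.10
G1 X7.99 Y9.49
G1 X7.99 Y8.51
G1 X8.75 Y7.90
G1 X9.70 Y8.12
G1 X10.12 Y9.00
M2 ; end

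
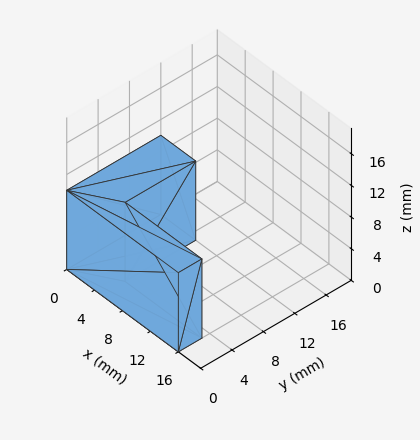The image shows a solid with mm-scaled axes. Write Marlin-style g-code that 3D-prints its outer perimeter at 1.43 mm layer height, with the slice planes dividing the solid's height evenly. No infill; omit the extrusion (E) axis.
Reading the render: the shape is an L-shaped prism: outer 16 × 12 mm, arm thicknesses ≈ 3 mm (horizontal) and 5 mm (vertical), extruded 10 mm in z (dimensions read to the nearest mm from the axis ticks). For the g-code, the solid's height is divided into equal slices at the stated Δz and each level perimeter traced with G1 moves after a G0 lift.

; perimeter-only toolpath
G21 ; units = mm
G90 ; absolute positioning
G28 ; home
; layer 1
G0 Z1.43
G0 X0.00 Y0.00
G1 X16.00 Y0.00
G1 X16.00 Y3.00
G1 X5.00 Y3.00
G1 X5.00 Y12.00
G1 X0.00 Y12.00
G1 X0.00 Y0.00
; layer 2
G0 Z2.86
G0 X0.00 Y0.00
G1 X16.00 Y0.00
G1 X16.00 Y3.00
G1 X5.00 Y3.00
G1 X5.00 Y12.00
G1 X0.00 Y12.00
G1 X0.00 Y0.00
; layer 3
G0 Z4.29
G0 X0.00 Y0.00
G1 X16.00 Y0.00
G1 X16.00 Y3.00
G1 X5.00 Y3.00
G1 X5.00 Y12.00
G1 X0.00 Y12.00
G1 X0.00 Y0.00
; layer 4
G0 Z5.71
G0 X0.00 Y0.00
G1 X16.00 Y0.00
G1 X16.00 Y3.00
G1 X5.00 Y3.00
G1 X5.00 Y12.00
G1 X0.00 Y12.00
G1 X0.00 Y0.00
; layer 5
G0 Z7.14
G0 X0.00 Y0.00
G1 X16.00 Y0.00
G1 X16.00 Y3.00
G1 X5.00 Y3.00
G1 X5.00 Y12.00
G1 X0.00 Y12.00
G1 X0.00 Y0.00
; layer 6
G0 Z8.57
G0 X0.00 Y0.00
G1 X16.00 Y0.00
G1 X16.00 Y3.00
G1 X5.00 Y3.00
G1 X5.00 Y12.00
G1 X0.00 Y12.00
G1 X0.00 Y0.00
; layer 7
G0 Z10.00
G0 X0.00 Y0.00
G1 X16.00 Y0.00
G1 X16.00 Y3.00
G1 X5.00 Y3.00
G1 X5.00 Y12.00
G1 X0.00 Y12.00
G1 X0.00 Y0.00
M2 ; end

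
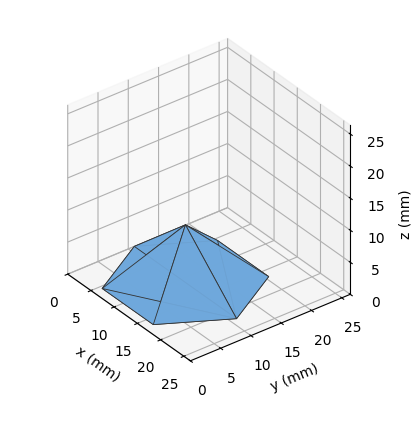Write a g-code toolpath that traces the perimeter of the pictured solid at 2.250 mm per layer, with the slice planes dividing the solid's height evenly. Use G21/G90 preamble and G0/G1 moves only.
Reading the render: the shape is a regular 6-sided pyramid, base circumscribed radius ≈ 11 mm, apex at z ≈ 9 mm (dimensions read to the nearest mm from the axis ticks). For the g-code, the solid's height is divided into equal slices at the stated Δz and each level perimeter traced with G1 moves after a G0 lift.

; perimeter-only toolpath
G21 ; units = mm
G90 ; absolute positioning
G28 ; home
; layer 1
G0 Z2.250
G0 X19.250 Y11.000
G1 X15.125 Y18.145
G1 X6.875 Y18.145
G1 X2.750 Y11.000
G1 X6.875 Y3.856
G1 X15.125 Y3.856
G1 X19.250 Y11.000
; layer 2
G0 Z4.500
G0 X16.500 Y11.000
G1 X13.750 Y15.763
G1 X8.250 Y15.763
G1 X5.500 Y11.000
G1 X8.250 Y6.237
G1 X13.750 Y6.237
G1 X16.500 Y11.000
; layer 3
G0 Z6.750
G0 X13.750 Y11.000
G1 X12.375 Y13.381
G1 X9.625 Y13.381
G1 X8.250 Y11.000
G1 X9.625 Y8.618
G1 X12.375 Y8.618
G1 X13.750 Y11.000
M2 ; end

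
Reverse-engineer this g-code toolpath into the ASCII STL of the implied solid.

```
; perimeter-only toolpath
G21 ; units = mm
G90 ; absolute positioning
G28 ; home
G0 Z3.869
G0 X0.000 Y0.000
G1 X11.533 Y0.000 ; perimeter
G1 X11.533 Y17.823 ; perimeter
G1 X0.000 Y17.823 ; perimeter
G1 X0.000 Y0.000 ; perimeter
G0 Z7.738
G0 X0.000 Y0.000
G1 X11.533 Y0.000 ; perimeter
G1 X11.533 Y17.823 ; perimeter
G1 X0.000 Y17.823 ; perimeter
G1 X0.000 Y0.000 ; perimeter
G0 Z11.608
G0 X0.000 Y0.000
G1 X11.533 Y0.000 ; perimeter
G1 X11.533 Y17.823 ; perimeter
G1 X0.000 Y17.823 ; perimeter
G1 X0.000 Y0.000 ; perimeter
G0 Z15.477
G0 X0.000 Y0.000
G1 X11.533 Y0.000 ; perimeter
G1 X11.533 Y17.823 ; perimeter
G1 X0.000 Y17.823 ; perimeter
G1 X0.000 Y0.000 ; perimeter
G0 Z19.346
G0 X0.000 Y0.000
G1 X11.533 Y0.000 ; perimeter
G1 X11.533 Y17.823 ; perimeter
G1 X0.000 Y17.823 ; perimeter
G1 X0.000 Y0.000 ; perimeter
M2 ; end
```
solid part
  facet normal 0.0000 0.0000 -1.0000
    outer loop
      vertex 11.533 17.823 0.000
      vertex 11.533 0.000 0.000
      vertex 0.000 0.000 0.000
    endloop
  endfacet
  facet normal 0.0000 0.0000 -1.0000
    outer loop
      vertex 0.000 17.823 0.000
      vertex 11.533 17.823 0.000
      vertex 0.000 0.000 0.000
    endloop
  endfacet
  facet normal 0.0000 0.0000 1.0000
    outer loop
      vertex 0.000 0.000 19.346
      vertex 11.533 0.000 19.346
      vertex 11.533 17.823 19.346
    endloop
  endfacet
  facet normal 0.0000 0.0000 1.0000
    outer loop
      vertex 0.000 0.000 19.346
      vertex 11.533 17.823 19.346
      vertex 0.000 17.823 19.346
    endloop
  endfacet
  facet normal 0.0000 -1.0000 0.0000
    outer loop
      vertex 0.000 0.000 0.000
      vertex 11.533 0.000 0.000
      vertex 11.533 0.000 19.346
    endloop
  endfacet
  facet normal 0.0000 -1.0000 0.0000
    outer loop
      vertex 0.000 0.000 0.000
      vertex 11.533 0.000 19.346
      vertex 0.000 0.000 19.346
    endloop
  endfacet
  facet normal 0.0000 1.0000 0.0000
    outer loop
      vertex 11.533 17.823 19.346
      vertex 11.533 17.823 0.000
      vertex 0.000 17.823 0.000
    endloop
  endfacet
  facet normal 0.0000 1.0000 0.0000
    outer loop
      vertex 0.000 17.823 19.346
      vertex 11.533 17.823 19.346
      vertex 0.000 17.823 0.000
    endloop
  endfacet
  facet normal -1.0000 0.0000 0.0000
    outer loop
      vertex 0.000 17.823 19.346
      vertex 0.000 17.823 0.000
      vertex 0.000 0.000 0.000
    endloop
  endfacet
  facet normal -1.0000 0.0000 0.0000
    outer loop
      vertex 0.000 0.000 19.346
      vertex 0.000 17.823 19.346
      vertex 0.000 0.000 0.000
    endloop
  endfacet
  facet normal 1.0000 0.0000 0.0000
    outer loop
      vertex 11.533 0.000 0.000
      vertex 11.533 17.823 0.000
      vertex 11.533 17.823 19.346
    endloop
  endfacet
  facet normal 1.0000 0.0000 0.0000
    outer loop
      vertex 11.533 0.000 0.000
      vertex 11.533 17.823 19.346
      vertex 11.533 0.000 19.346
    endloop
  endfacet
endsolid part

The G0 Z moves step by Δz≈3.869 mm. Every layer's G1 loop is the same polygon, so the solid is a straight extrusion of it from z=0 to z≈19.3. Closing with flat bottom and top caps and triangulating gives 12 facets — a rectangular box, roughly 11.5 × 17.8 mm footprint and 19.3 mm tall.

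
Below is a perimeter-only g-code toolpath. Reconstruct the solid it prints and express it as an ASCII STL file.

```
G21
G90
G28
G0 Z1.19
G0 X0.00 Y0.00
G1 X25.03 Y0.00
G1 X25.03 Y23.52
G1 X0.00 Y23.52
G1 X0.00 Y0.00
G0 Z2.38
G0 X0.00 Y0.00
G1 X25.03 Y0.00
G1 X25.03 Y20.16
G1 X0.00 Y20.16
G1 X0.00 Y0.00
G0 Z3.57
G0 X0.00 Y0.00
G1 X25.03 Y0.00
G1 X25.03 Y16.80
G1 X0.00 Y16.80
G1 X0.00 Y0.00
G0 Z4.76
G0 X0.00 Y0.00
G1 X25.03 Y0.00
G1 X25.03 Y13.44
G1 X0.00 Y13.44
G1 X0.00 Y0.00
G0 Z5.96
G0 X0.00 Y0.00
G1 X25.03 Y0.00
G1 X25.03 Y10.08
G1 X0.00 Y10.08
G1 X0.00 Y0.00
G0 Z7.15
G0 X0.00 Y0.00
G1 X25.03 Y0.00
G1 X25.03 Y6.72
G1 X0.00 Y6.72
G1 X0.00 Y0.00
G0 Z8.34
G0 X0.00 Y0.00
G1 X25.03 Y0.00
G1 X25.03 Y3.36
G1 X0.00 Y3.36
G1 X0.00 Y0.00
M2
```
solid part
  facet normal 0.0000 0.0000 -1.0000
    outer loop
      vertex 25.03 26.88 0.00
      vertex 25.03 0.00 0.00
      vertex 0.00 0.00 0.00
    endloop
  endfacet
  facet normal 0.0000 0.0000 -1.0000
    outer loop
      vertex 0.00 26.88 0.00
      vertex 25.03 26.88 0.00
      vertex 0.00 0.00 0.00
    endloop
  endfacet
  facet normal 0.0000 -1.0000 0.0000
    outer loop
      vertex 0.00 0.00 0.00
      vertex 25.03 0.00 0.00
      vertex 25.03 0.00 9.53
    endloop
  endfacet
  facet normal 0.0000 -1.0000 0.0000
    outer loop
      vertex 0.00 0.00 0.00
      vertex 25.03 0.00 9.53
      vertex 0.00 0.00 9.53
    endloop
  endfacet
  facet normal 0.0000 0.3342 0.9425
    outer loop
      vertex 0.00 0.00 9.53
      vertex 25.03 0.00 9.53
      vertex 25.03 26.88 0.00
    endloop
  endfacet
  facet normal 0.0000 0.3342 0.9425
    outer loop
      vertex 0.00 0.00 9.53
      vertex 25.03 26.88 0.00
      vertex 0.00 26.88 0.00
    endloop
  endfacet
  facet normal -1.0000 0.0000 0.0000
    outer loop
      vertex 0.00 0.00 9.53
      vertex 0.00 26.88 0.00
      vertex 0.00 0.00 0.00
    endloop
  endfacet
  facet normal 1.0000 0.0000 0.0000
    outer loop
      vertex 25.03 0.00 0.00
      vertex 25.03 26.88 0.00
      vertex 25.03 0.00 9.53
    endloop
  endfacet
endsolid part

The G0 Z moves step by Δz≈1.19 mm. The G1 loops shrink linearly with z, so the solid tapers from its base footprint up to z≈9.53. Closing with a flat bottom cap and the tapered top and triangulating gives 8 facets — a wedge (ramp): 25 × 26.9 mm base, rising to 9.53 mm along the y=0 edge and sloping linearly to z=0 at y=26.9.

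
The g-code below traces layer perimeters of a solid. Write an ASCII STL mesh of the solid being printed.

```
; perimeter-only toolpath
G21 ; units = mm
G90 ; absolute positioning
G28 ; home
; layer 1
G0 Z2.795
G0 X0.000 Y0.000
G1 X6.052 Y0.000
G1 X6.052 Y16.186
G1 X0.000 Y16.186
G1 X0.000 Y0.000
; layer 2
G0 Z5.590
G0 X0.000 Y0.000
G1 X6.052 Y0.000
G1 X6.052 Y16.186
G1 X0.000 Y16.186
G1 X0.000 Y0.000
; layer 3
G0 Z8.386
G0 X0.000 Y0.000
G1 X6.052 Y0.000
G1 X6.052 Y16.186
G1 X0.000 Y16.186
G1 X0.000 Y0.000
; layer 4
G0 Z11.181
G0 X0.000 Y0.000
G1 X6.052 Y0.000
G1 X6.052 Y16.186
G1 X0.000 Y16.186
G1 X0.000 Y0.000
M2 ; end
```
solid part
  facet normal 0.0000 0.0000 -1.0000
    outer loop
      vertex 6.052 16.186 0.000
      vertex 6.052 0.000 0.000
      vertex 0.000 0.000 0.000
    endloop
  endfacet
  facet normal 0.0000 0.0000 -1.0000
    outer loop
      vertex 0.000 16.186 0.000
      vertex 6.052 16.186 0.000
      vertex 0.000 0.000 0.000
    endloop
  endfacet
  facet normal 0.0000 0.0000 1.0000
    outer loop
      vertex 0.000 0.000 11.181
      vertex 6.052 0.000 11.181
      vertex 6.052 16.186 11.181
    endloop
  endfacet
  facet normal 0.0000 0.0000 1.0000
    outer loop
      vertex 0.000 0.000 11.181
      vertex 6.052 16.186 11.181
      vertex 0.000 16.186 11.181
    endloop
  endfacet
  facet normal 0.0000 -1.0000 0.0000
    outer loop
      vertex 0.000 0.000 0.000
      vertex 6.052 0.000 0.000
      vertex 6.052 0.000 11.181
    endloop
  endfacet
  facet normal 0.0000 -1.0000 0.0000
    outer loop
      vertex 0.000 0.000 0.000
      vertex 6.052 0.000 11.181
      vertex 0.000 0.000 11.181
    endloop
  endfacet
  facet normal 0.0000 1.0000 0.0000
    outer loop
      vertex 6.052 16.186 11.181
      vertex 6.052 16.186 0.000
      vertex 0.000 16.186 0.000
    endloop
  endfacet
  facet normal 0.0000 1.0000 0.0000
    outer loop
      vertex 0.000 16.186 11.181
      vertex 6.052 16.186 11.181
      vertex 0.000 16.186 0.000
    endloop
  endfacet
  facet normal -1.0000 0.0000 0.0000
    outer loop
      vertex 0.000 16.186 11.181
      vertex 0.000 16.186 0.000
      vertex 0.000 0.000 0.000
    endloop
  endfacet
  facet normal -1.0000 0.0000 0.0000
    outer loop
      vertex 0.000 0.000 11.181
      vertex 0.000 16.186 11.181
      vertex 0.000 0.000 0.000
    endloop
  endfacet
  facet normal 1.0000 0.0000 0.0000
    outer loop
      vertex 6.052 0.000 0.000
      vertex 6.052 16.186 0.000
      vertex 6.052 16.186 11.181
    endloop
  endfacet
  facet normal 1.0000 0.0000 0.0000
    outer loop
      vertex 6.052 0.000 0.000
      vertex 6.052 16.186 11.181
      vertex 6.052 0.000 11.181
    endloop
  endfacet
endsolid part

The G0 Z moves step by Δz≈2.795 mm. Every layer's G1 loop is the same polygon, so the solid is a straight extrusion of it from z=0 to z≈11.2. Closing with flat bottom and top caps and triangulating gives 12 facets — a rectangular box, roughly 6.05 × 16.2 mm footprint and 11.2 mm tall.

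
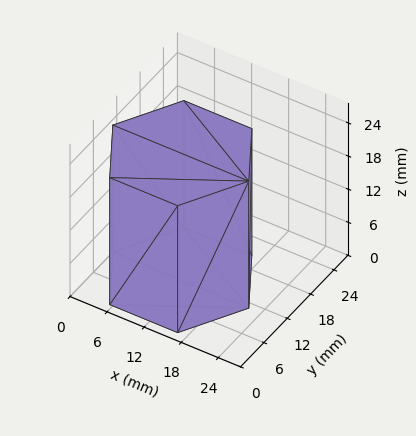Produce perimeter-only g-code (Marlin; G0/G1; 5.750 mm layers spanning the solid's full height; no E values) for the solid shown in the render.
Reading the render: the shape is a regular 6-sided prism (a cylinder approximated with 6 flat sides), circumscribed radius ≈ 11 mm, height ≈ 23 mm (dimensions read to the nearest mm from the axis ticks). For the g-code, the solid's height is divided into equal slices at the stated Δz and each level perimeter traced with G1 moves after a G0 lift.

; perimeter-only toolpath
G21 ; units = mm
G90 ; absolute positioning
G28 ; home
; layer 1
G0 Z5.750
G0 X22.000 Y11.000
G1 X16.500 Y20.526
G1 X5.500 Y20.526
G1 X0.000 Y11.000
G1 X5.500 Y1.474
G1 X16.500 Y1.474
G1 X22.000 Y11.000
; layer 2
G0 Z11.500
G0 X22.000 Y11.000
G1 X16.500 Y20.526
G1 X5.500 Y20.526
G1 X0.000 Y11.000
G1 X5.500 Y1.474
G1 X16.500 Y1.474
G1 X22.000 Y11.000
; layer 3
G0 Z17.250
G0 X22.000 Y11.000
G1 X16.500 Y20.526
G1 X5.500 Y20.526
G1 X0.000 Y11.000
G1 X5.500 Y1.474
G1 X16.500 Y1.474
G1 X22.000 Y11.000
; layer 4
G0 Z23.000
G0 X22.000 Y11.000
G1 X16.500 Y20.526
G1 X5.500 Y20.526
G1 X0.000 Y11.000
G1 X5.500 Y1.474
G1 X16.500 Y1.474
G1 X22.000 Y11.000
M2 ; end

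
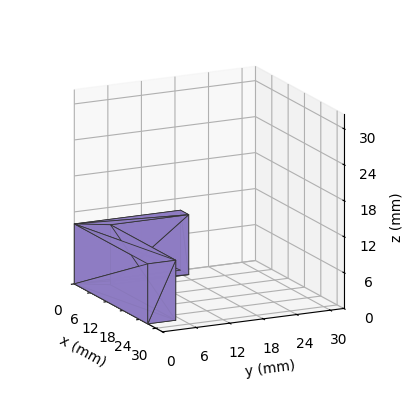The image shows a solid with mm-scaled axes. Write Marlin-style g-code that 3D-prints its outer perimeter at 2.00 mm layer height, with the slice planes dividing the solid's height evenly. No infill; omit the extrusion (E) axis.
Reading the render: the shape is an L-shaped prism: outer 27 × 19 mm, arm thicknesses ≈ 5 mm (horizontal) and 3 mm (vertical), extruded 10 mm in z (dimensions read to the nearest mm from the axis ticks). For the g-code, the solid's height is divided into equal slices at the stated Δz and each level perimeter traced with G1 moves after a G0 lift.

; perimeter-only toolpath
G21 ; units = mm
G90 ; absolute positioning
G28 ; home
; layer 1
G0 Z2.00
G0 X0.00 Y0.00
G1 X27.00 Y0.00
G1 X27.00 Y5.00
G1 X3.00 Y5.00
G1 X3.00 Y19.00
G1 X0.00 Y19.00
G1 X0.00 Y0.00
; layer 2
G0 Z4.00
G0 X0.00 Y0.00
G1 X27.00 Y0.00
G1 X27.00 Y5.00
G1 X3.00 Y5.00
G1 X3.00 Y19.00
G1 X0.00 Y19.00
G1 X0.00 Y0.00
; layer 3
G0 Z6.00
G0 X0.00 Y0.00
G1 X27.00 Y0.00
G1 X27.00 Y5.00
G1 X3.00 Y5.00
G1 X3.00 Y19.00
G1 X0.00 Y19.00
G1 X0.00 Y0.00
; layer 4
G0 Z8.00
G0 X0.00 Y0.00
G1 X27.00 Y0.00
G1 X27.00 Y5.00
G1 X3.00 Y5.00
G1 X3.00 Y19.00
G1 X0.00 Y19.00
G1 X0.00 Y0.00
; layer 5
G0 Z10.00
G0 X0.00 Y0.00
G1 X27.00 Y0.00
G1 X27.00 Y5.00
G1 X3.00 Y5.00
G1 X3.00 Y19.00
G1 X0.00 Y19.00
G1 X0.00 Y0.00
M2 ; end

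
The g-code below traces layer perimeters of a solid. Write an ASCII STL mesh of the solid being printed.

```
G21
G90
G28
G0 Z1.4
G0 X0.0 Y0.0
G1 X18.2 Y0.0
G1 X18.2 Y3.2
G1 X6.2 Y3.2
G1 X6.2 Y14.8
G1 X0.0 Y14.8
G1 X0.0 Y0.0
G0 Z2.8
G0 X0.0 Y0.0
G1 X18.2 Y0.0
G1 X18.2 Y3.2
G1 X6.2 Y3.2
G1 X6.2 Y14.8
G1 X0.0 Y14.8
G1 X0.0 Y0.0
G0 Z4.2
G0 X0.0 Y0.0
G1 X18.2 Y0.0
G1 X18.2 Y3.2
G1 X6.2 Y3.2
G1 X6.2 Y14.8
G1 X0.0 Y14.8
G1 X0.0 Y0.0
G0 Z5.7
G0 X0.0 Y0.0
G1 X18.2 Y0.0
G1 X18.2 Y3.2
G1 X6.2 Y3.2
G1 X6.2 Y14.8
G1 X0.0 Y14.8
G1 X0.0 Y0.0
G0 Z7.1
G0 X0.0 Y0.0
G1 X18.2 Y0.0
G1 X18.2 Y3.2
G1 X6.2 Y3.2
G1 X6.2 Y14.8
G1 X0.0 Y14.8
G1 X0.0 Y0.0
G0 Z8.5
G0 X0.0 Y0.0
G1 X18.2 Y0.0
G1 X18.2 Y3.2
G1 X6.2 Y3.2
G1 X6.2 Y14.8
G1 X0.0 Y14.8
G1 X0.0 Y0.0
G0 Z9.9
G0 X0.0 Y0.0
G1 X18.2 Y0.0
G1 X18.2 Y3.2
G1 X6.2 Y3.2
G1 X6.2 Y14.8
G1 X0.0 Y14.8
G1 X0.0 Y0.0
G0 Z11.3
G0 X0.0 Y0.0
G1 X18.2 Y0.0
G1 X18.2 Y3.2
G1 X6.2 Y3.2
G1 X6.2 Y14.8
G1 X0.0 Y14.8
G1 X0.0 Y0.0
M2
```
solid part
  facet normal 0.0000 0.0000 -1.0000
    outer loop
      vertex 18.2 3.2 0.0
      vertex 18.2 0.0 0.0
      vertex 0.0 0.0 0.0
    endloop
  endfacet
  facet normal 0.0000 0.0000 -1.0000
    outer loop
      vertex 6.2 3.2 0.0
      vertex 18.2 3.2 0.0
      vertex 0.0 0.0 0.0
    endloop
  endfacet
  facet normal 0.0000 0.0000 -1.0000
    outer loop
      vertex 6.2 14.8 0.0
      vertex 6.2 3.2 0.0
      vertex 0.0 0.0 0.0
    endloop
  endfacet
  facet normal 0.0000 0.0000 -1.0000
    outer loop
      vertex 0.0 14.8 0.0
      vertex 6.2 14.8 0.0
      vertex 0.0 0.0 0.0
    endloop
  endfacet
  facet normal 0.0000 0.0000 1.0000
    outer loop
      vertex 0.0 0.0 11.3
      vertex 18.2 0.0 11.3
      vertex 18.2 3.2 11.3
    endloop
  endfacet
  facet normal 0.0000 0.0000 1.0000
    outer loop
      vertex 0.0 0.0 11.3
      vertex 18.2 3.2 11.3
      vertex 6.2 3.2 11.3
    endloop
  endfacet
  facet normal 0.0000 0.0000 1.0000
    outer loop
      vertex 0.0 0.0 11.3
      vertex 6.2 3.2 11.3
      vertex 6.2 14.8 11.3
    endloop
  endfacet
  facet normal 0.0000 0.0000 1.0000
    outer loop
      vertex 0.0 0.0 11.3
      vertex 6.2 14.8 11.3
      vertex 0.0 14.8 11.3
    endloop
  endfacet
  facet normal 0.0000 -1.0000 0.0000
    outer loop
      vertex 0.0 0.0 0.0
      vertex 18.2 0.0 0.0
      vertex 18.2 0.0 11.3
    endloop
  endfacet
  facet normal 0.0000 -1.0000 0.0000
    outer loop
      vertex 0.0 0.0 0.0
      vertex 18.2 0.0 11.3
      vertex 0.0 0.0 11.3
    endloop
  endfacet
  facet normal 1.0000 0.0000 0.0000
    outer loop
      vertex 18.2 0.0 0.0
      vertex 18.2 3.2 0.0
      vertex 18.2 3.2 11.3
    endloop
  endfacet
  facet normal 1.0000 0.0000 0.0000
    outer loop
      vertex 18.2 0.0 0.0
      vertex 18.2 3.2 11.3
      vertex 18.2 0.0 11.3
    endloop
  endfacet
  facet normal 0.0000 1.0000 0.0000
    outer loop
      vertex 18.2 3.2 0.0
      vertex 6.2 3.2 0.0
      vertex 6.2 3.2 11.3
    endloop
  endfacet
  facet normal 0.0000 1.0000 0.0000
    outer loop
      vertex 18.2 3.2 0.0
      vertex 6.2 3.2 11.3
      vertex 18.2 3.2 11.3
    endloop
  endfacet
  facet normal 1.0000 0.0000 0.0000
    outer loop
      vertex 6.2 3.2 0.0
      vertex 6.2 14.8 0.0
      vertex 6.2 14.8 11.3
    endloop
  endfacet
  facet normal 1.0000 0.0000 0.0000
    outer loop
      vertex 6.2 3.2 0.0
      vertex 6.2 14.8 11.3
      vertex 6.2 3.2 11.3
    endloop
  endfacet
  facet normal 0.0000 1.0000 0.0000
    outer loop
      vertex 6.2 14.8 0.0
      vertex 0.0 14.8 0.0
      vertex 0.0 14.8 11.3
    endloop
  endfacet
  facet normal 0.0000 1.0000 0.0000
    outer loop
      vertex 6.2 14.8 0.0
      vertex 0.0 14.8 11.3
      vertex 6.2 14.8 11.3
    endloop
  endfacet
  facet normal -1.0000 0.0000 0.0000
    outer loop
      vertex 0.0 14.8 0.0
      vertex 0.0 0.0 0.0
      vertex 0.0 0.0 11.3
    endloop
  endfacet
  facet normal -1.0000 0.0000 0.0000
    outer loop
      vertex 0.0 14.8 0.0
      vertex 0.0 0.0 11.3
      vertex 0.0 14.8 11.3
    endloop
  endfacet
endsolid part

The G0 Z moves step by Δz≈1.4 mm. Every layer's G1 loop is the same polygon, so the solid is a straight extrusion of it from z=0 to z≈11.3. Closing with flat bottom and top caps and triangulating gives 20 facets — an L-shaped prism: outer 18.2 × 14.8 mm, arm thicknesses ≈ 3.2 mm (horizontal) and 6.2 mm (vertical), extruded 11.3 mm in z.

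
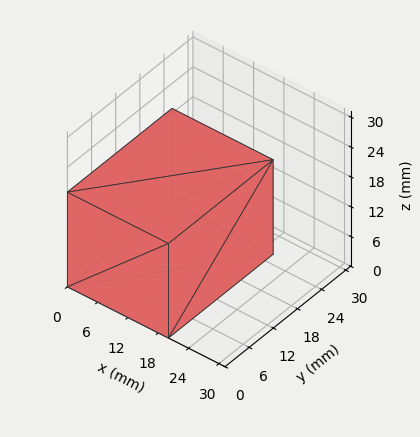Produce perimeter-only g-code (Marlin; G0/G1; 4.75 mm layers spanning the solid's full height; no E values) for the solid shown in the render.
Reading the render: the shape is a rectangular box, roughly 20 × 26 mm footprint and 19 mm tall (dimensions read to the nearest mm from the axis ticks). For the g-code, the solid's height is divided into equal slices at the stated Δz and each level perimeter traced with G1 moves after a G0 lift.

; perimeter-only toolpath
G21 ; units = mm
G90 ; absolute positioning
G28 ; home
; layer 1
G0 Z4.75
G0 X0.00 Y0.00
G1 X20.00 Y0.00
G1 X20.00 Y26.00
G1 X0.00 Y26.00
G1 X0.00 Y0.00
; layer 2
G0 Z9.50
G0 X0.00 Y0.00
G1 X20.00 Y0.00
G1 X20.00 Y26.00
G1 X0.00 Y26.00
G1 X0.00 Y0.00
; layer 3
G0 Z14.25
G0 X0.00 Y0.00
G1 X20.00 Y0.00
G1 X20.00 Y26.00
G1 X0.00 Y26.00
G1 X0.00 Y0.00
; layer 4
G0 Z19.00
G0 X0.00 Y0.00
G1 X20.00 Y0.00
G1 X20.00 Y26.00
G1 X0.00 Y26.00
G1 X0.00 Y0.00
M2 ; end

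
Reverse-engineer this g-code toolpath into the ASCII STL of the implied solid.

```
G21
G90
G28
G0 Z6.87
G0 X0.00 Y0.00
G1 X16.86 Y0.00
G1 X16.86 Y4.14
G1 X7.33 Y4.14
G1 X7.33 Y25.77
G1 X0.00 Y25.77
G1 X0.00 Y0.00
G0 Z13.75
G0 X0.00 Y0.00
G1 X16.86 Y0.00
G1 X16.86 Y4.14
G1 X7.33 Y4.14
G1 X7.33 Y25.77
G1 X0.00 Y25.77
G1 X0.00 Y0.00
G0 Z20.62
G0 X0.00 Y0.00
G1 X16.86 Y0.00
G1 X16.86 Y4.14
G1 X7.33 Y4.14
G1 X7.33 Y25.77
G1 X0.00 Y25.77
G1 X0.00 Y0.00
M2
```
solid part
  facet normal 0.0000 0.0000 -1.0000
    outer loop
      vertex 16.86 4.14 0.00
      vertex 16.86 0.00 0.00
      vertex 0.00 0.00 0.00
    endloop
  endfacet
  facet normal 0.0000 0.0000 -1.0000
    outer loop
      vertex 7.33 4.14 0.00
      vertex 16.86 4.14 0.00
      vertex 0.00 0.00 0.00
    endloop
  endfacet
  facet normal 0.0000 0.0000 -1.0000
    outer loop
      vertex 7.33 25.77 0.00
      vertex 7.33 4.14 0.00
      vertex 0.00 0.00 0.00
    endloop
  endfacet
  facet normal 0.0000 0.0000 -1.0000
    outer loop
      vertex 0.00 25.77 0.00
      vertex 7.33 25.77 0.00
      vertex 0.00 0.00 0.00
    endloop
  endfacet
  facet normal 0.0000 0.0000 1.0000
    outer loop
      vertex 0.00 0.00 20.62
      vertex 16.86 0.00 20.62
      vertex 16.86 4.14 20.62
    endloop
  endfacet
  facet normal 0.0000 0.0000 1.0000
    outer loop
      vertex 0.00 0.00 20.62
      vertex 16.86 4.14 20.62
      vertex 7.33 4.14 20.62
    endloop
  endfacet
  facet normal 0.0000 0.0000 1.0000
    outer loop
      vertex 0.00 0.00 20.62
      vertex 7.33 4.14 20.62
      vertex 7.33 25.77 20.62
    endloop
  endfacet
  facet normal 0.0000 0.0000 1.0000
    outer loop
      vertex 0.00 0.00 20.62
      vertex 7.33 25.77 20.62
      vertex 0.00 25.77 20.62
    endloop
  endfacet
  facet normal 0.0000 -1.0000 0.0000
    outer loop
      vertex 0.00 0.00 0.00
      vertex 16.86 0.00 0.00
      vertex 16.86 0.00 20.62
    endloop
  endfacet
  facet normal 0.0000 -1.0000 0.0000
    outer loop
      vertex 0.00 0.00 0.00
      vertex 16.86 0.00 20.62
      vertex 0.00 0.00 20.62
    endloop
  endfacet
  facet normal 1.0000 0.0000 0.0000
    outer loop
      vertex 16.86 0.00 0.00
      vertex 16.86 4.14 0.00
      vertex 16.86 4.14 20.62
    endloop
  endfacet
  facet normal 1.0000 0.0000 0.0000
    outer loop
      vertex 16.86 0.00 0.00
      vertex 16.86 4.14 20.62
      vertex 16.86 0.00 20.62
    endloop
  endfacet
  facet normal 0.0000 1.0000 0.0000
    outer loop
      vertex 16.86 4.14 0.00
      vertex 7.33 4.14 0.00
      vertex 7.33 4.14 20.62
    endloop
  endfacet
  facet normal 0.0000 1.0000 0.0000
    outer loop
      vertex 16.86 4.14 0.00
      vertex 7.33 4.14 20.62
      vertex 16.86 4.14 20.62
    endloop
  endfacet
  facet normal 1.0000 0.0000 0.0000
    outer loop
      vertex 7.33 4.14 0.00
      vertex 7.33 25.77 0.00
      vertex 7.33 25.77 20.62
    endloop
  endfacet
  facet normal 1.0000 0.0000 0.0000
    outer loop
      vertex 7.33 4.14 0.00
      vertex 7.33 25.77 20.62
      vertex 7.33 4.14 20.62
    endloop
  endfacet
  facet normal 0.0000 1.0000 0.0000
    outer loop
      vertex 7.33 25.77 0.00
      vertex 0.00 25.77 0.00
      vertex 0.00 25.77 20.62
    endloop
  endfacet
  facet normal 0.0000 1.0000 0.0000
    outer loop
      vertex 7.33 25.77 0.00
      vertex 0.00 25.77 20.62
      vertex 7.33 25.77 20.62
    endloop
  endfacet
  facet normal -1.0000 0.0000 0.0000
    outer loop
      vertex 0.00 25.77 0.00
      vertex 0.00 0.00 0.00
      vertex 0.00 0.00 20.62
    endloop
  endfacet
  facet normal -1.0000 0.0000 0.0000
    outer loop
      vertex 0.00 25.77 0.00
      vertex 0.00 0.00 20.62
      vertex 0.00 25.77 20.62
    endloop
  endfacet
endsolid part

The G0 Z moves step by Δz≈6.87 mm. Every layer's G1 loop is the same polygon, so the solid is a straight extrusion of it from z=0 to z≈20.6. Closing with flat bottom and top caps and triangulating gives 20 facets — an L-shaped prism: outer 16.9 × 25.8 mm, arm thicknesses ≈ 4.14 mm (horizontal) and 7.33 mm (vertical), extruded 20.6 mm in z.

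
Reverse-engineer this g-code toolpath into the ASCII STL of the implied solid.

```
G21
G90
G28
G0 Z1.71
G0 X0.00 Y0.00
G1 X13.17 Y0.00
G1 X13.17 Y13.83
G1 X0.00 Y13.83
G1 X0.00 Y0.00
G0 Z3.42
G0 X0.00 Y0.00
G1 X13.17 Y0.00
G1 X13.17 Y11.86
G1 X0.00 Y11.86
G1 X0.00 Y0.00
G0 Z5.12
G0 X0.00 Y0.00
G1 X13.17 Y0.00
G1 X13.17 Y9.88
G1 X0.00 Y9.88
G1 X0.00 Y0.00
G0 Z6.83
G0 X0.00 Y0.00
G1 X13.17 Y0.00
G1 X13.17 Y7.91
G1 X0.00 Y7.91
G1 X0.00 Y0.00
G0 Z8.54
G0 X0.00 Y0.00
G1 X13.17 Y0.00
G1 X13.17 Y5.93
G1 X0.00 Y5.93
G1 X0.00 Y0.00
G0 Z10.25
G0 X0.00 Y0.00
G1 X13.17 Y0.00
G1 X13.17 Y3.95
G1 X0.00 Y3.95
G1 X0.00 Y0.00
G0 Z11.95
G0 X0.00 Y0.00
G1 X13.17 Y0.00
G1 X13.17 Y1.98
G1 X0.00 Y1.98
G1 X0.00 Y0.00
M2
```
solid part
  facet normal 0.0000 0.0000 -1.0000
    outer loop
      vertex 13.17 15.81 0.00
      vertex 13.17 0.00 0.00
      vertex 0.00 0.00 0.00
    endloop
  endfacet
  facet normal 0.0000 0.0000 -1.0000
    outer loop
      vertex 0.00 15.81 0.00
      vertex 13.17 15.81 0.00
      vertex 0.00 0.00 0.00
    endloop
  endfacet
  facet normal 0.0000 -1.0000 0.0000
    outer loop
      vertex 0.00 0.00 0.00
      vertex 13.17 0.00 0.00
      vertex 13.17 0.00 13.66
    endloop
  endfacet
  facet normal 0.0000 -1.0000 0.0000
    outer loop
      vertex 0.00 0.00 0.00
      vertex 13.17 0.00 13.66
      vertex 0.00 0.00 13.66
    endloop
  endfacet
  facet normal 0.0000 0.6538 0.7567
    outer loop
      vertex 0.00 0.00 13.66
      vertex 13.17 0.00 13.66
      vertex 13.17 15.81 0.00
    endloop
  endfacet
  facet normal 0.0000 0.6538 0.7567
    outer loop
      vertex 0.00 0.00 13.66
      vertex 13.17 15.81 0.00
      vertex 0.00 15.81 0.00
    endloop
  endfacet
  facet normal -1.0000 0.0000 0.0000
    outer loop
      vertex 0.00 0.00 13.66
      vertex 0.00 15.81 0.00
      vertex 0.00 0.00 0.00
    endloop
  endfacet
  facet normal 1.0000 0.0000 0.0000
    outer loop
      vertex 13.17 0.00 0.00
      vertex 13.17 15.81 0.00
      vertex 13.17 0.00 13.66
    endloop
  endfacet
endsolid part

The G0 Z moves step by Δz≈1.71 mm. The G1 loops shrink linearly with z, so the solid tapers from its base footprint up to z≈13.7. Closing with a flat bottom cap and the tapered top and triangulating gives 8 facets — a wedge (ramp): 13.2 × 15.8 mm base, rising to 13.7 mm along the y=0 edge and sloping linearly to z=0 at y=15.8.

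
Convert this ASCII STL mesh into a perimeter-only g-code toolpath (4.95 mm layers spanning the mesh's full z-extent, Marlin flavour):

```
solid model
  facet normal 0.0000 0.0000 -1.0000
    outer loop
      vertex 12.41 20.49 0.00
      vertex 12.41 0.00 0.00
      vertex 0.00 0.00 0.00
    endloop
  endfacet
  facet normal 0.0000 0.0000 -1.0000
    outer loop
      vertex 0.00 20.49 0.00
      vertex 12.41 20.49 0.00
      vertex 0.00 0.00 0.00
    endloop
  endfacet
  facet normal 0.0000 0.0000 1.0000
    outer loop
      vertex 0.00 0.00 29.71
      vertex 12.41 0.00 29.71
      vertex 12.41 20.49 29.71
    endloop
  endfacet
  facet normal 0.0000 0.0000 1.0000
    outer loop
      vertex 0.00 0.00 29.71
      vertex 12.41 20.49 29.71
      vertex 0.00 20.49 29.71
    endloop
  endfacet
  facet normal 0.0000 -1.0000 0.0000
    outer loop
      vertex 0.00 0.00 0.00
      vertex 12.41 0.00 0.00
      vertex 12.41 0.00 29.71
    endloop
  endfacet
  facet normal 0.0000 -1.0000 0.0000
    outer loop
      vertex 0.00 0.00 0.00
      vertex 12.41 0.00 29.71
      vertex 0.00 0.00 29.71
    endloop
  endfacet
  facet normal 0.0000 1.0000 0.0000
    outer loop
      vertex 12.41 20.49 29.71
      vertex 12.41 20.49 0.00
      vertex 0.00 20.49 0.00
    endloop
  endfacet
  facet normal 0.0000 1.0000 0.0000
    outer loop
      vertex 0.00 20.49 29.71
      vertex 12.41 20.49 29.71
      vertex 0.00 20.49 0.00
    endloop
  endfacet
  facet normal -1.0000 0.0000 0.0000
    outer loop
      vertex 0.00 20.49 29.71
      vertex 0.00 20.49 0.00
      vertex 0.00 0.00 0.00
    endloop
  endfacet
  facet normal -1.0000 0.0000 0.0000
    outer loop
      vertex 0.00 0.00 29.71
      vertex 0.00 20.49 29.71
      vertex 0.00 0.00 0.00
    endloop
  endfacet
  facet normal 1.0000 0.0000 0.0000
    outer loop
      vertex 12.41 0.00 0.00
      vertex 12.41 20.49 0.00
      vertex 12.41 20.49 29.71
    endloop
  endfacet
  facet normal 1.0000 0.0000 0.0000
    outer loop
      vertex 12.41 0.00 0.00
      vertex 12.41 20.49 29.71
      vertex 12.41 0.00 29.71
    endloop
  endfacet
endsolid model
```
; perimeter-only toolpath
G21 ; units = mm
G90 ; absolute positioning
G28 ; home
; layer 1
G0 Z4.95
G0 X0.00 Y0.00
G1 X12.41 Y0.00
G1 X12.41 Y20.49
G1 X0.00 Y20.49
G1 X0.00 Y0.00
; layer 2
G0 Z9.90
G0 X0.00 Y0.00
G1 X12.41 Y0.00
G1 X12.41 Y20.49
G1 X0.00 Y20.49
G1 X0.00 Y0.00
; layer 3
G0 Z14.86
G0 X0.00 Y0.00
G1 X12.41 Y0.00
G1 X12.41 Y20.49
G1 X0.00 Y20.49
G1 X0.00 Y0.00
; layer 4
G0 Z19.81
G0 X0.00 Y0.00
G1 X12.41 Y0.00
G1 X12.41 Y20.49
G1 X0.00 Y20.49
G1 X0.00 Y0.00
; layer 5
G0 Z24.76
G0 X0.00 Y0.00
G1 X12.41 Y0.00
G1 X12.41 Y20.49
G1 X0.00 Y20.49
G1 X0.00 Y0.00
; layer 6
G0 Z29.71
G0 X0.00 Y0.00
G1 X12.41 Y0.00
G1 X12.41 Y20.49
G1 X0.00 Y20.49
G1 X0.00 Y0.00
M2 ; end

The solid is a rectangular box, roughly 12.4 × 20.5 mm footprint and 29.7 mm tall. Slicing at Δz = 4.95 mm — 6 equal slices spanning the solid's height, so layer i sits at z = i·h/6 — gives 6 non-empty perimeters. Each is a 4-segment closed polygon; G0 lifts to the layer z and rapids to the start vertex, then G1 traces the edges.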